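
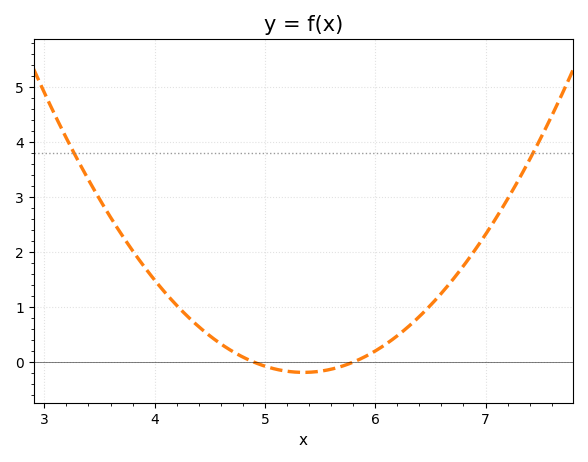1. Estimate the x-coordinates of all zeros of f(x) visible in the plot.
4.9, 5.8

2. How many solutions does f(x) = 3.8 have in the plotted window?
2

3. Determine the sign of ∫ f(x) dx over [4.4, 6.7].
positive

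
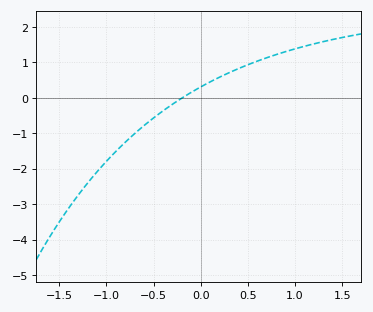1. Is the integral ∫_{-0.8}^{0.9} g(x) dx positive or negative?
positive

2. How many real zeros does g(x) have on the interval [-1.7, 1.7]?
1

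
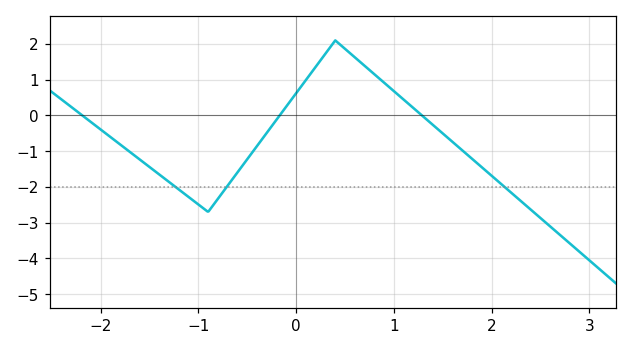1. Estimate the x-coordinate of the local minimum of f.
-0.9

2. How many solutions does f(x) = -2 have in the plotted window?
3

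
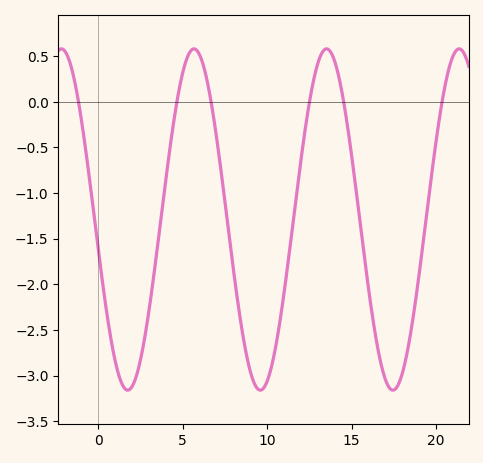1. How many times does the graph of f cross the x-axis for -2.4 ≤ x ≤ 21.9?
6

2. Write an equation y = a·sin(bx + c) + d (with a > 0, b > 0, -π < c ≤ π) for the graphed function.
y = 1.87sin(0.8x - 3) - 1.29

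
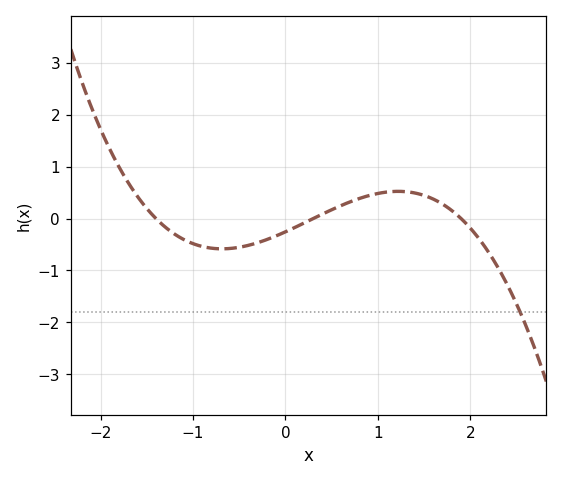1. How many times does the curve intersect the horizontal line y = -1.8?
1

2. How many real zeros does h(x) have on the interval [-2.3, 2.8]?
3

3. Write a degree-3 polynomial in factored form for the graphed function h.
y = -0.32(x + 1.4)(x - 0.3)(x - 1.9)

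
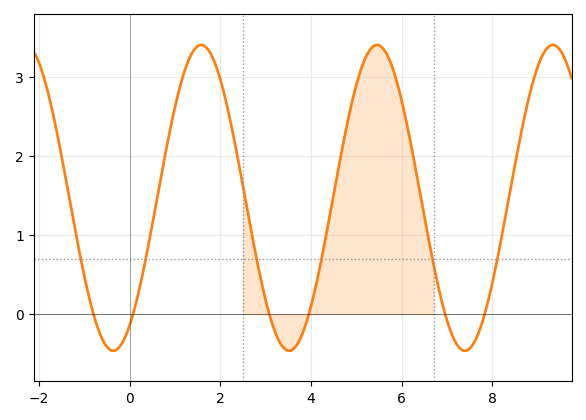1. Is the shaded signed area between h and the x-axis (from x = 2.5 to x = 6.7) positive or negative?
positive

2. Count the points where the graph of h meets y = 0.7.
6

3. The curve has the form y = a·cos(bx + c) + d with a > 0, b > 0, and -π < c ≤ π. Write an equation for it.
y = 1.93cos(1.62x - 2.55) + 1.47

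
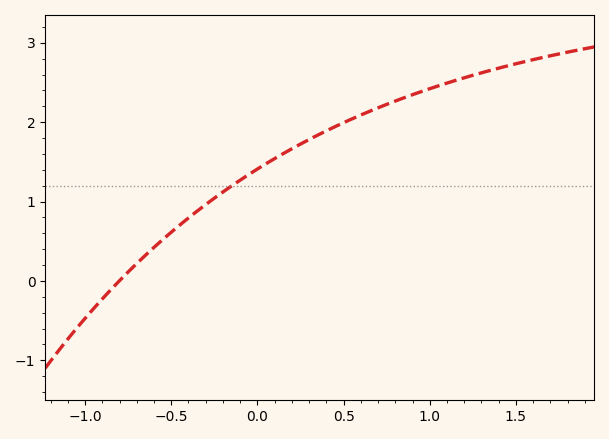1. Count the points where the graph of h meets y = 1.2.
1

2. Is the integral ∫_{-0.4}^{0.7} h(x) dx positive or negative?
positive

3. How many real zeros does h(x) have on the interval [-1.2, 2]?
1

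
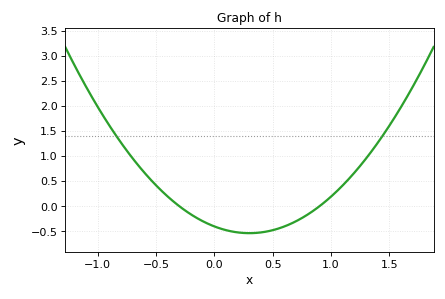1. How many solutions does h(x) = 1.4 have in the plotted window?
2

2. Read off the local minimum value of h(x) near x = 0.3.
-0.55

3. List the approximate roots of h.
-0.3, 0.9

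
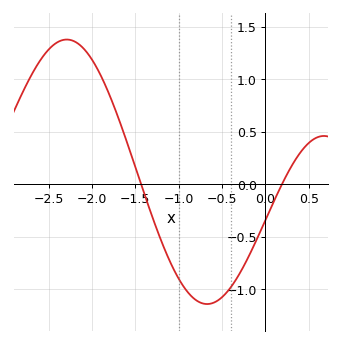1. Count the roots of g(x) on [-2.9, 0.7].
2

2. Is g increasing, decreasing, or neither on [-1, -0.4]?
neither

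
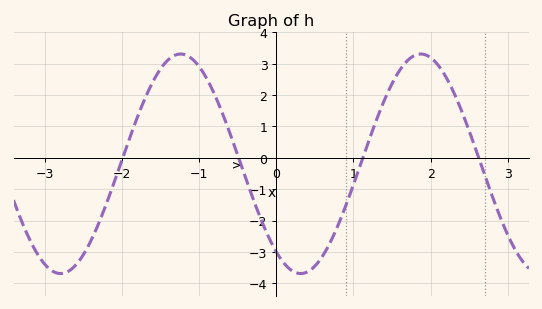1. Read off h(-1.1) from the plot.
3.17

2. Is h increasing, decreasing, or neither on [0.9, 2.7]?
neither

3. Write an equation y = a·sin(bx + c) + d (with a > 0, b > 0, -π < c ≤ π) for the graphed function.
y = 3.5sin(2.02x - 2.21) - 0.19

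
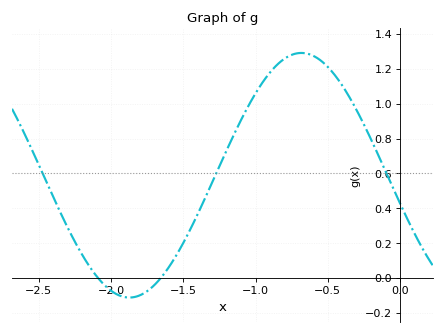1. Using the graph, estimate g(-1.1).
0.9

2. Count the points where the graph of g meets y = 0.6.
3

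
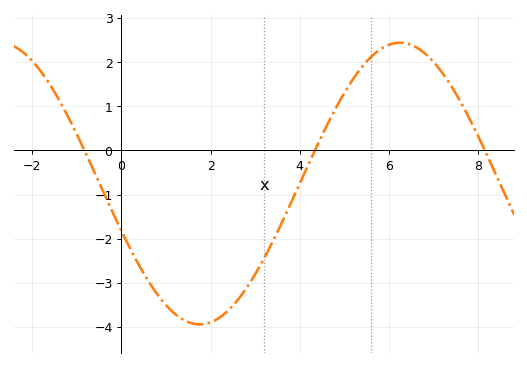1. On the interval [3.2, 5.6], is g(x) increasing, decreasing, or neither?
increasing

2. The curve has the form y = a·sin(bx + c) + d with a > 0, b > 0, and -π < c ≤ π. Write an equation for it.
y = 3.19sin(0.7x - 2.8) - 0.75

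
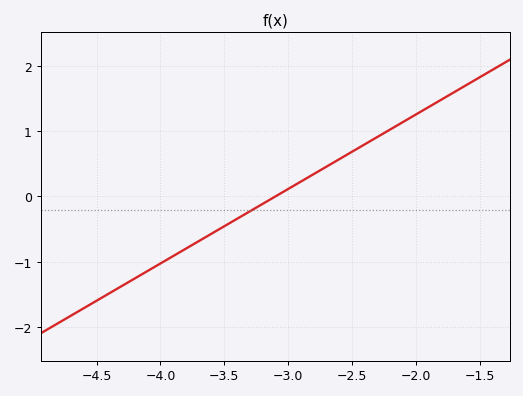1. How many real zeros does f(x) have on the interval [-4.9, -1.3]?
1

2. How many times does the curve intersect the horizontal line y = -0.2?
1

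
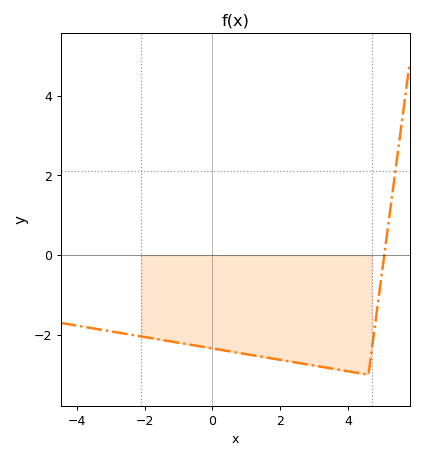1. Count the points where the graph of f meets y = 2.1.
1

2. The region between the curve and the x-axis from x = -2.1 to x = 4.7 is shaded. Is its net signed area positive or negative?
negative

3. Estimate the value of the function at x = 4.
-3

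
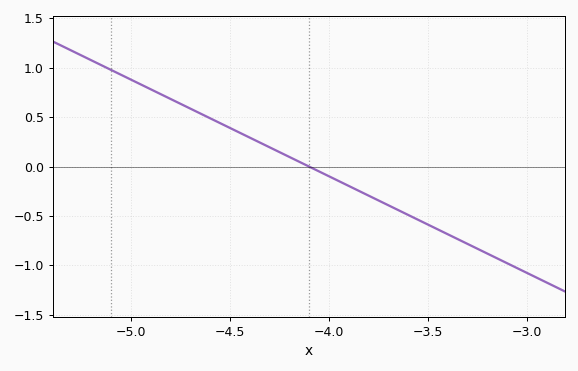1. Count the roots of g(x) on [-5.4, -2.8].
1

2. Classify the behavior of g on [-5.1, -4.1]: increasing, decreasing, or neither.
decreasing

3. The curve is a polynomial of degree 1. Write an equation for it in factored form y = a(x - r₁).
y = -0.98(x + 4.1)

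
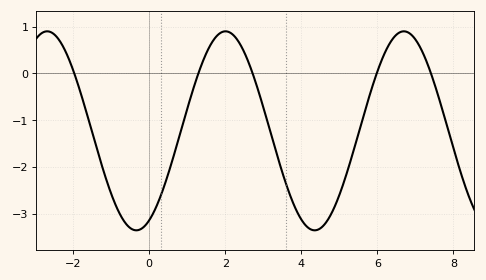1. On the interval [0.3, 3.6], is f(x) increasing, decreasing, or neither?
neither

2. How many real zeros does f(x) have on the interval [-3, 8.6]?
5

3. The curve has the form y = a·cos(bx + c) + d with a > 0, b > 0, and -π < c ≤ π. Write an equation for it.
y = 2.13cos(1.34x - 2.69) - 1.23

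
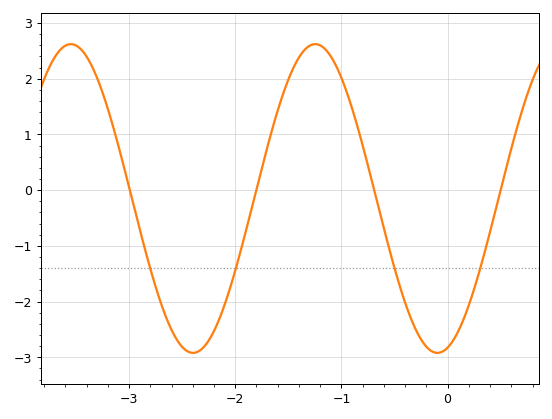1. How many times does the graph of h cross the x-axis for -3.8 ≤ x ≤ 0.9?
4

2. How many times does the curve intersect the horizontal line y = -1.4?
4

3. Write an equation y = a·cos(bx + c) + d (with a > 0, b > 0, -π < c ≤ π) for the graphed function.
y = 2.77cos(2.7x - 2.9) - 0.15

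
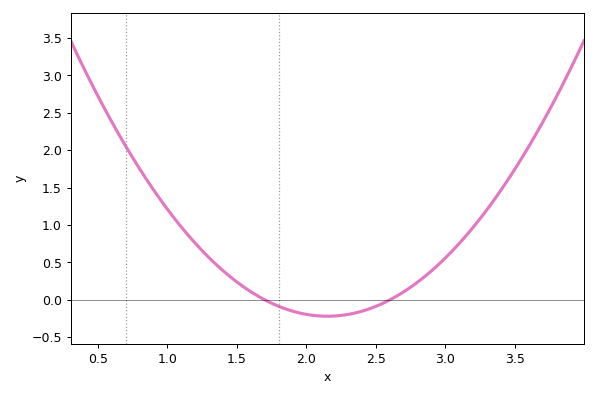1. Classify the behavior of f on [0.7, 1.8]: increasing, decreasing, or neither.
decreasing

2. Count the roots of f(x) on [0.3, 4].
2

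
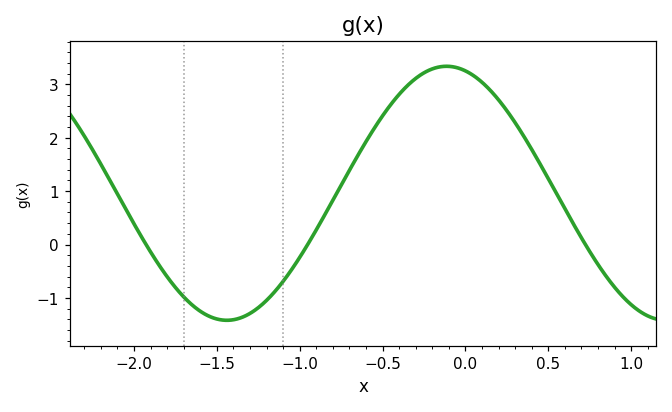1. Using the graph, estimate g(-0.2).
3.29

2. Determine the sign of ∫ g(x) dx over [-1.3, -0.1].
positive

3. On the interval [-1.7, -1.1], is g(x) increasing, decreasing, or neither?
neither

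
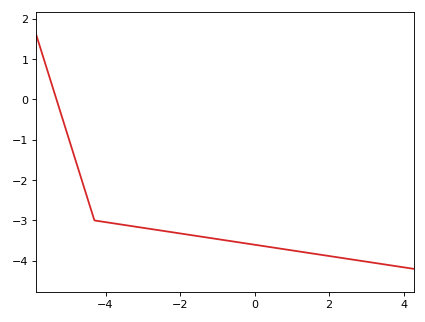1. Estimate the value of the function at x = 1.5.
-3.81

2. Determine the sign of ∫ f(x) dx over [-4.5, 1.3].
negative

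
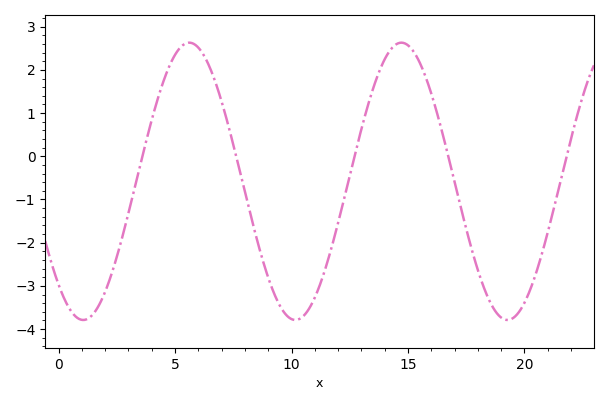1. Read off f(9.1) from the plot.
-2.96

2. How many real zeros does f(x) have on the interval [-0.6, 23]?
5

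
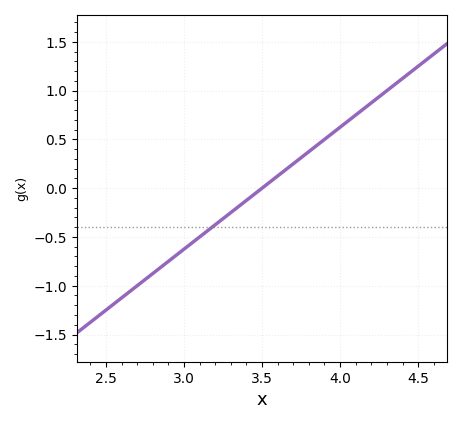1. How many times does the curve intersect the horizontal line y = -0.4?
1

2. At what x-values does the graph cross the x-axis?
3.5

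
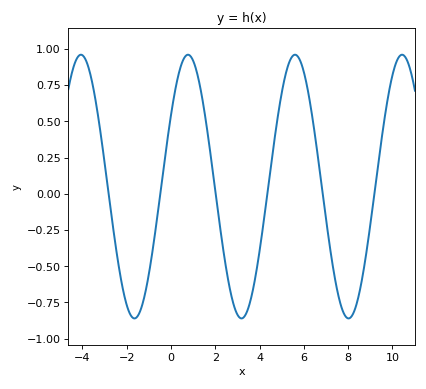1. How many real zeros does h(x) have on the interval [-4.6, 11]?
6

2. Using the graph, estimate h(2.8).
-0.748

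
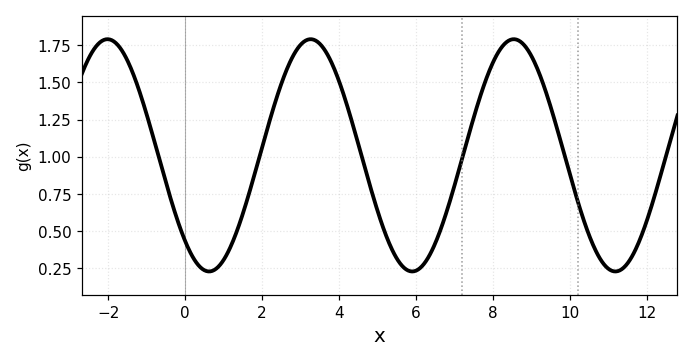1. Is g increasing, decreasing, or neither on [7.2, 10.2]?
neither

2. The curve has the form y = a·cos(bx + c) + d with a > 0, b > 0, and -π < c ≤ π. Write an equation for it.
y = 0.78cos(1.2x + 2.4) + 1.01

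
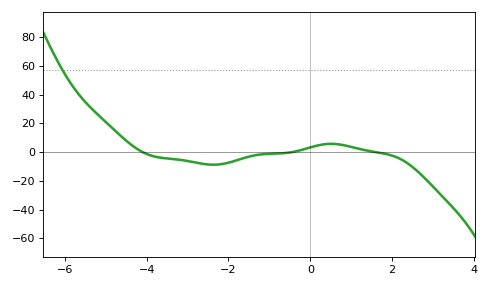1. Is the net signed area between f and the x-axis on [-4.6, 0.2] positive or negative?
negative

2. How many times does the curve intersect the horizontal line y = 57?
1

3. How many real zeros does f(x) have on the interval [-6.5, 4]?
3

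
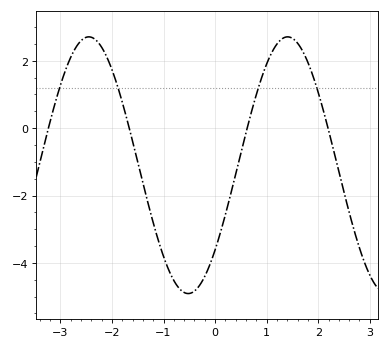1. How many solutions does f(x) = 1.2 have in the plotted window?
4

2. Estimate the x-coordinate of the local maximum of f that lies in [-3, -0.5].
-2.4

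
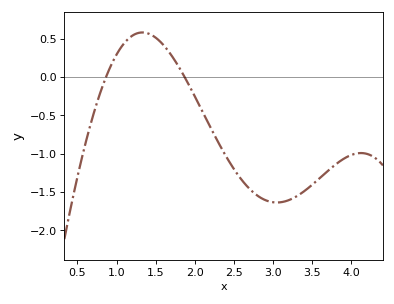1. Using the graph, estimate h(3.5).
-1.4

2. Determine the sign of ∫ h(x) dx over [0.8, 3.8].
negative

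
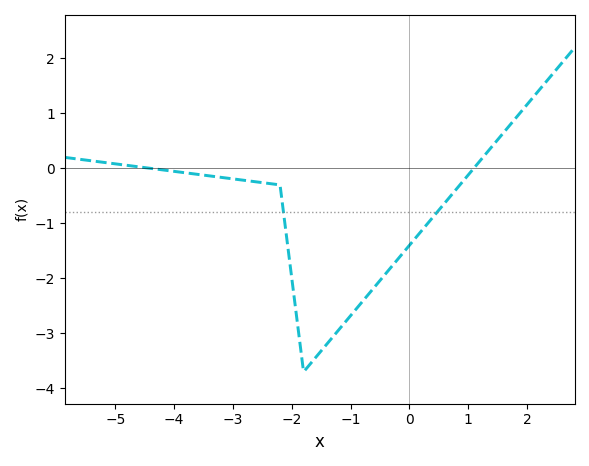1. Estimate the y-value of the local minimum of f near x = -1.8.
-3.7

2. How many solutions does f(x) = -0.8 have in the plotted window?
2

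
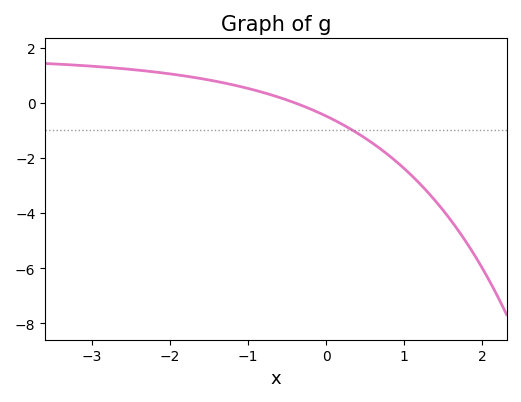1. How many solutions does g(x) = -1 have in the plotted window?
1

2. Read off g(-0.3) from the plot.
-0.2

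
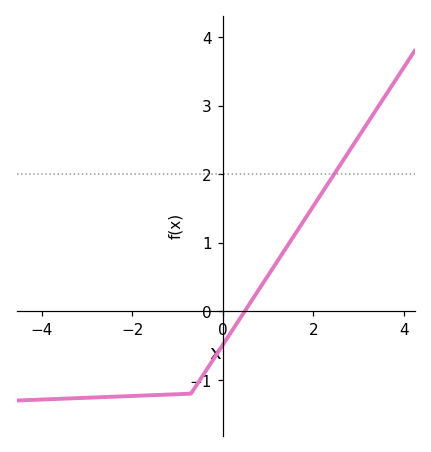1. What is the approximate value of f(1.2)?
0.7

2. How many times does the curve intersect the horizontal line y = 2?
1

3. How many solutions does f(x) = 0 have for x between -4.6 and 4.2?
1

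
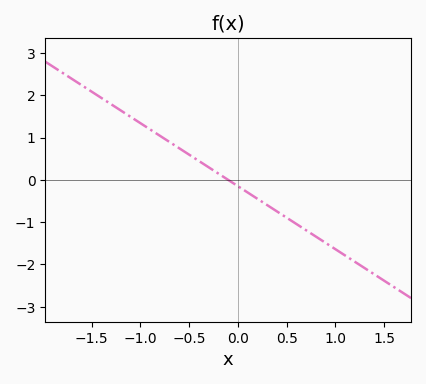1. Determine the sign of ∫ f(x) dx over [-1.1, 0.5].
positive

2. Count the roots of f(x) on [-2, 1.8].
1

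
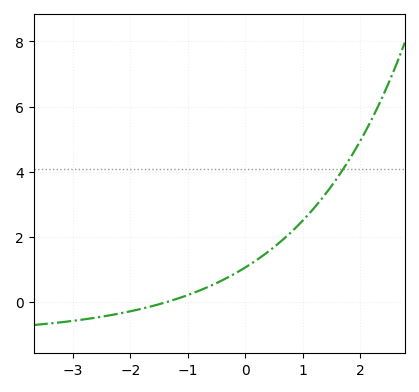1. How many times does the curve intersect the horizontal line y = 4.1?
1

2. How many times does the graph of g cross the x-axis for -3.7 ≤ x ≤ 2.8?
1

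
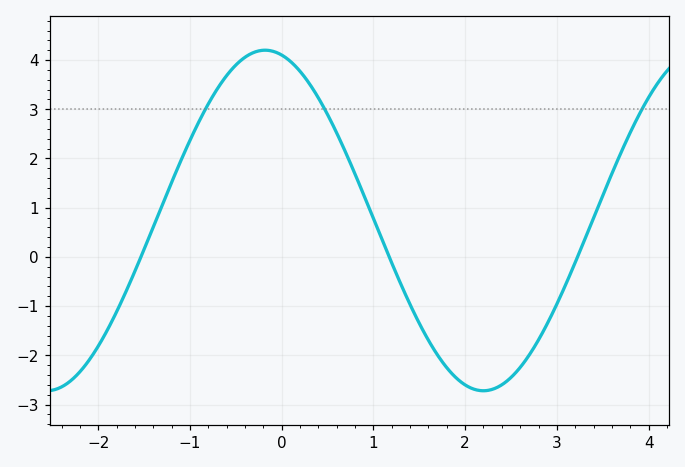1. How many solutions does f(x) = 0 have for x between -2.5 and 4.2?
3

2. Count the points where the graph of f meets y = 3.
3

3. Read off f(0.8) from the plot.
1.68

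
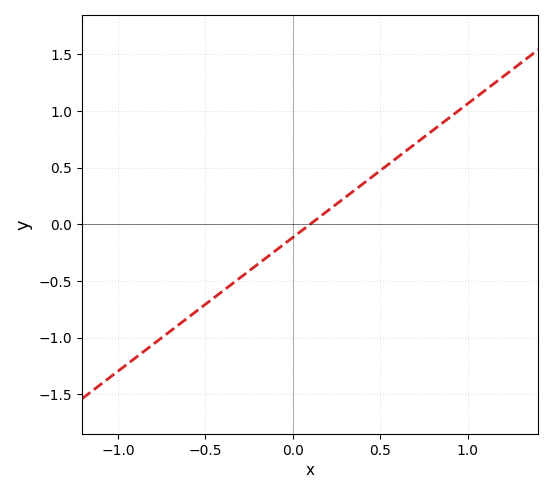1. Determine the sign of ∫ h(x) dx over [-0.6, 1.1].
positive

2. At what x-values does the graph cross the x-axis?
0.1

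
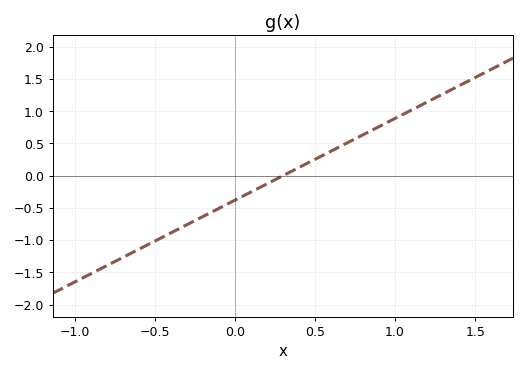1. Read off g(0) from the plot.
-0.381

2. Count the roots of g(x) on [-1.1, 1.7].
1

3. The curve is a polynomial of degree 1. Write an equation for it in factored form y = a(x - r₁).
y = 1.27(x - 0.3)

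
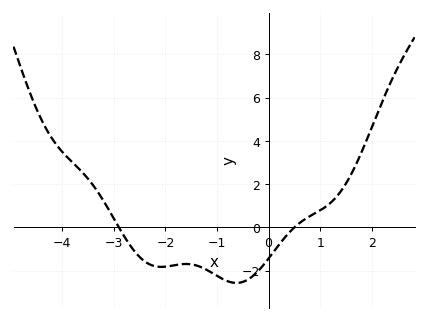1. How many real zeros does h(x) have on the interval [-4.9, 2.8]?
2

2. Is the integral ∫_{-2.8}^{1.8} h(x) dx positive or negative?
negative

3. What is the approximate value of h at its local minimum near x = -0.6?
-2.6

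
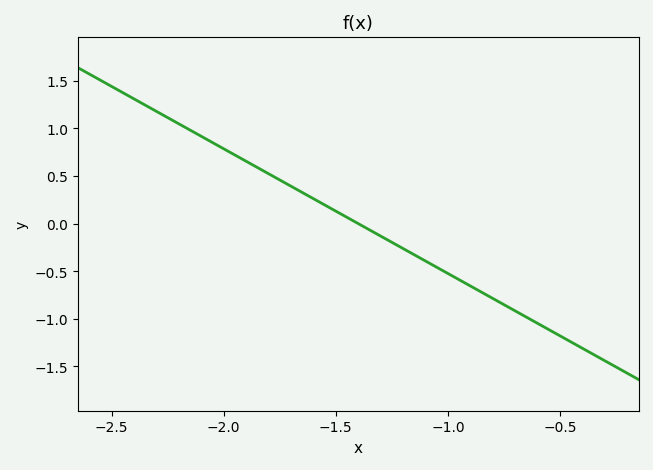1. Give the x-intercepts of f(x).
-1.4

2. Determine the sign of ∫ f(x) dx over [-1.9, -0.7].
negative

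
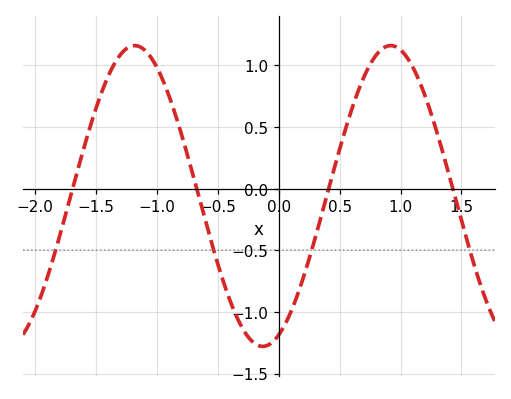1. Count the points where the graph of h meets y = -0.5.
4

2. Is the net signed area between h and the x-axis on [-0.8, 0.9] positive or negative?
negative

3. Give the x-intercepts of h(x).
-1.7, -0.7, 0.4, 1.4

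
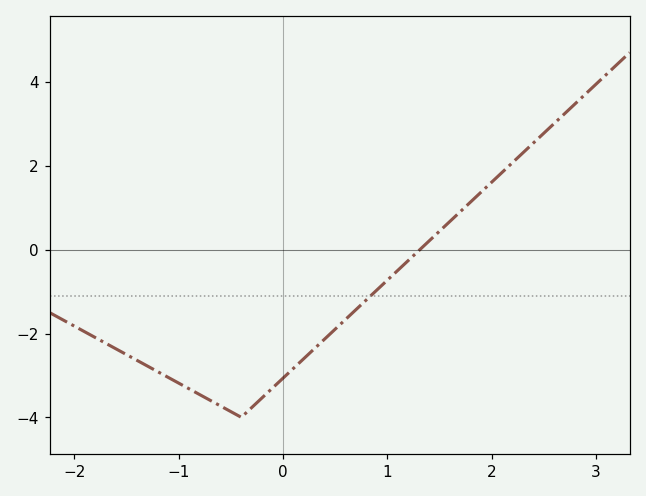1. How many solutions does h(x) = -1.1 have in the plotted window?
1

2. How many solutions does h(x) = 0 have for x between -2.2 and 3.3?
1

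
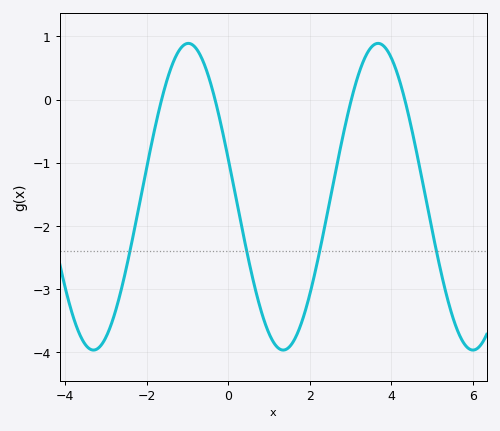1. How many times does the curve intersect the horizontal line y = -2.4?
4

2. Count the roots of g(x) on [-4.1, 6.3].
4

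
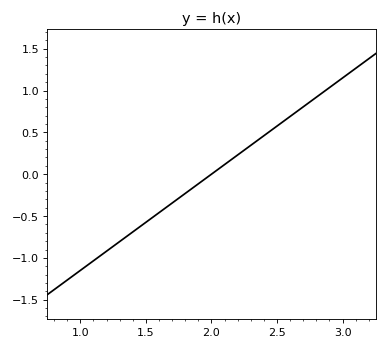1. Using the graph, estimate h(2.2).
0.23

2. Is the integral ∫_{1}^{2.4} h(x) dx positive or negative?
negative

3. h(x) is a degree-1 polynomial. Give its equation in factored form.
y = 1.15(x - 2)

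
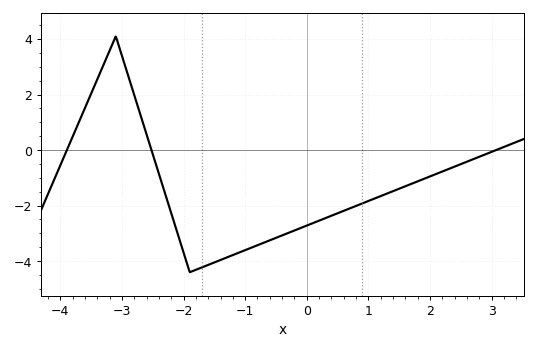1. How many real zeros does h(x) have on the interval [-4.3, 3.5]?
3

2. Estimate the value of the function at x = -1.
-3.6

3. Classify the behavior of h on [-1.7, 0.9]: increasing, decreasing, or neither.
increasing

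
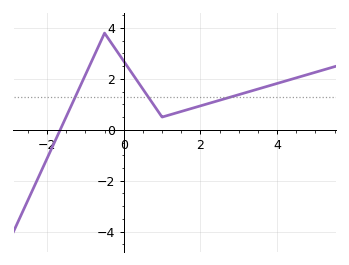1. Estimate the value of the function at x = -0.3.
3.36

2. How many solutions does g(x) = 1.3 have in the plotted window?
3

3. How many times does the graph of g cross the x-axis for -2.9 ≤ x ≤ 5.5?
1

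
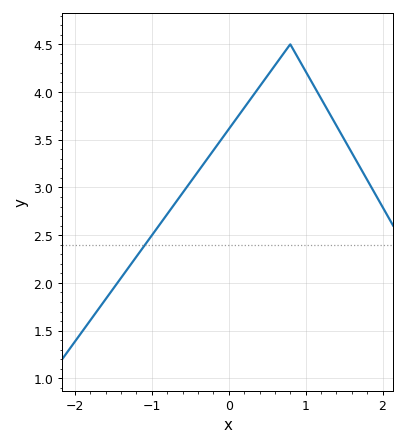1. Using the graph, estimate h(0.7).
4.4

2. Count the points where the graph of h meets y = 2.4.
1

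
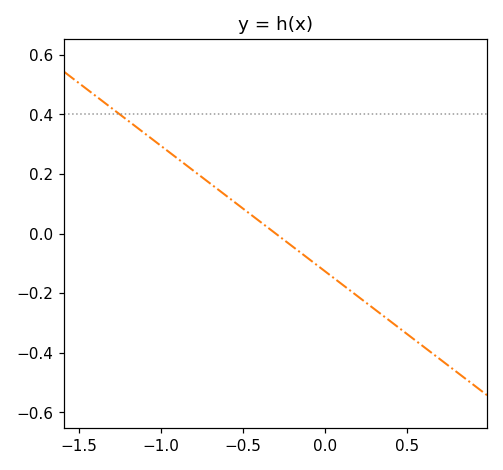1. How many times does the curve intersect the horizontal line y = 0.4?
1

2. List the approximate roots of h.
-0.3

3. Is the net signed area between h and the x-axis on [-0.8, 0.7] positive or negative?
negative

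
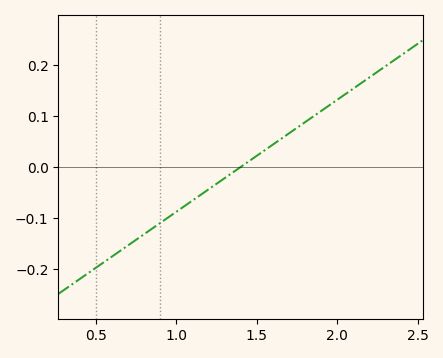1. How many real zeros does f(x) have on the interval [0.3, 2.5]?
1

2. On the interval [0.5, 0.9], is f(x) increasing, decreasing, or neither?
increasing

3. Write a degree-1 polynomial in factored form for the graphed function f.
y = 0.22(x - 1.4)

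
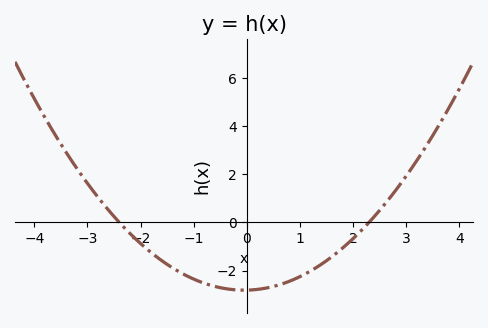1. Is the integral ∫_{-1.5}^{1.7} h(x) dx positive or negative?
negative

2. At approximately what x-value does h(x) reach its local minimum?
-0.05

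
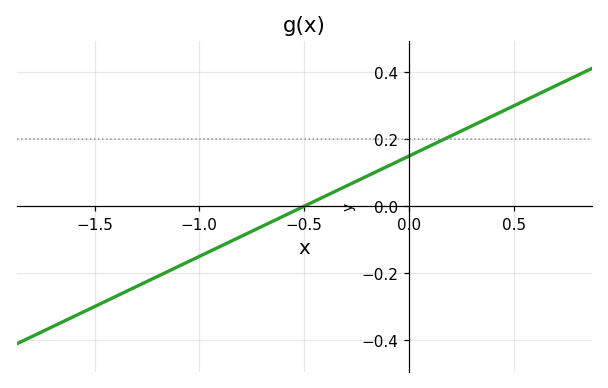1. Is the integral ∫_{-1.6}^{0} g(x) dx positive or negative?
negative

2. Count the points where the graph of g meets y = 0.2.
1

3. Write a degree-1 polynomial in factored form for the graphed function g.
y = 0.3(x + 0.5)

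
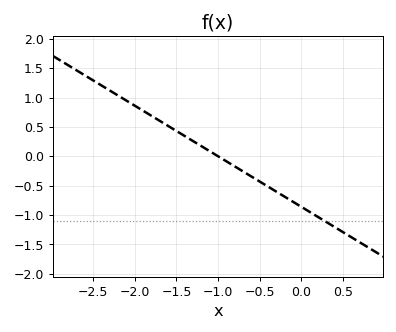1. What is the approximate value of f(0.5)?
-1.3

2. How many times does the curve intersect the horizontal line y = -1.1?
1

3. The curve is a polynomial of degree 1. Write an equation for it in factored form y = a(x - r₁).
y = -0.86(x + 1)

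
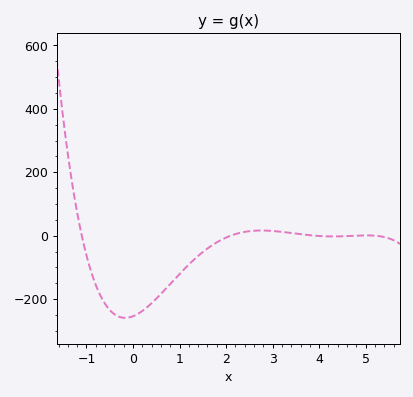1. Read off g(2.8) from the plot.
20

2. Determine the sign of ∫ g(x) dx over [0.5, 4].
negative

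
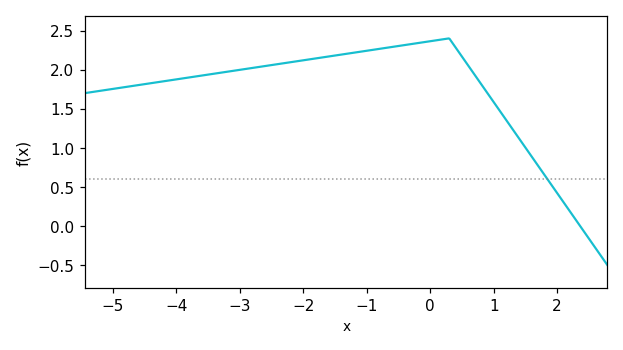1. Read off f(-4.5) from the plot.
1.8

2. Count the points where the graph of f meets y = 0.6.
1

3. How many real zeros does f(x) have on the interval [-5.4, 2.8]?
1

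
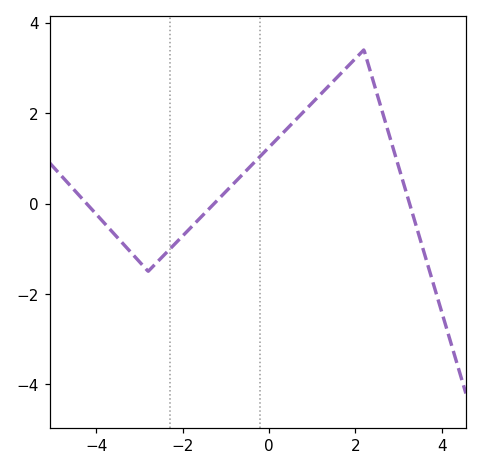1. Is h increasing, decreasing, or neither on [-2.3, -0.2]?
increasing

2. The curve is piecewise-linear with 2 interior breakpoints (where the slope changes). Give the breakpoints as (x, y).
(-2.8, -1.5); (2.2, 3.4)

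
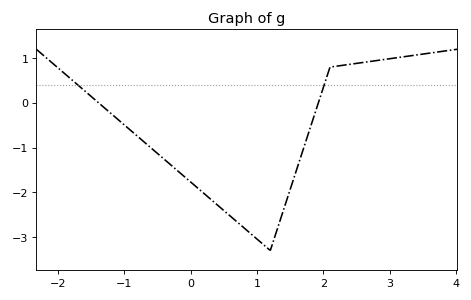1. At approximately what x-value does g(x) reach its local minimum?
1.2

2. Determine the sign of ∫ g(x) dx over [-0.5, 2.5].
negative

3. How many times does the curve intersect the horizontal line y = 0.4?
2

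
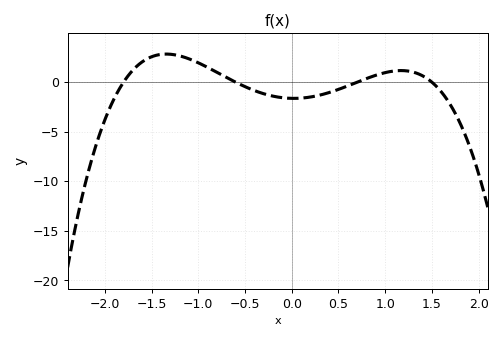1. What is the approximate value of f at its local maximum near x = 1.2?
1.17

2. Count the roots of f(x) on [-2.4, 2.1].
4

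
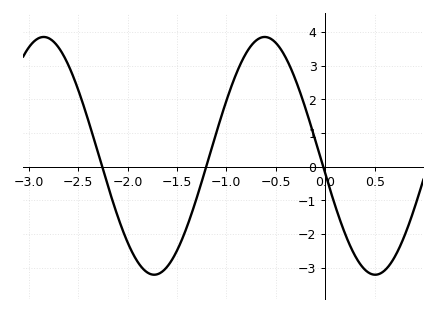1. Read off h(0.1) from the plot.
-1.15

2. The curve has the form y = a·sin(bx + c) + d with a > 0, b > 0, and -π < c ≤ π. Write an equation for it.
y = 3.53sin(2.81x - 2.99) + 0.32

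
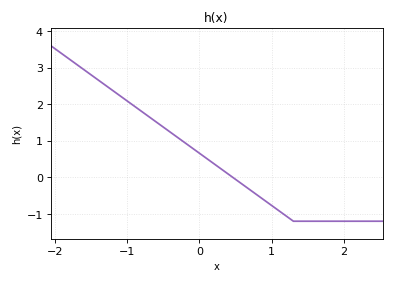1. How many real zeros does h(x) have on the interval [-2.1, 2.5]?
1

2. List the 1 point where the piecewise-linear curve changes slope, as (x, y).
(1.3, -1.2)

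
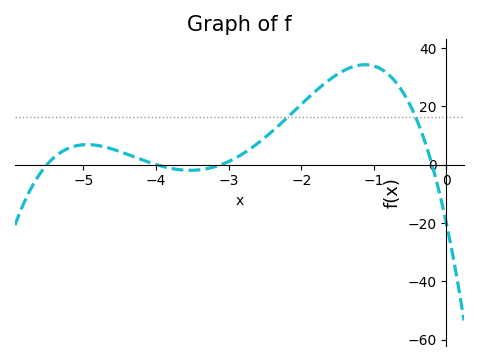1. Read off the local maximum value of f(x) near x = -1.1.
34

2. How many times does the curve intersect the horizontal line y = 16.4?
2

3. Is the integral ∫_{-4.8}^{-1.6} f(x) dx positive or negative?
positive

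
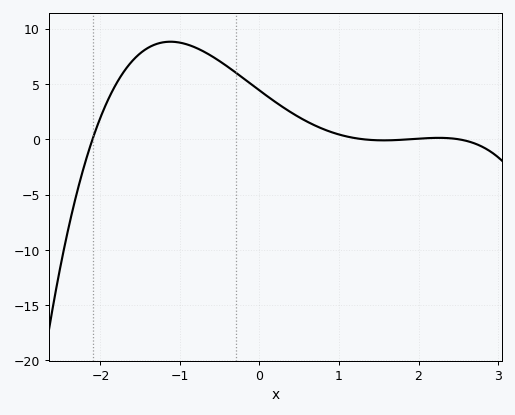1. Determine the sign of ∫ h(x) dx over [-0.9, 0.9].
positive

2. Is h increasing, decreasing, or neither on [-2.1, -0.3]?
neither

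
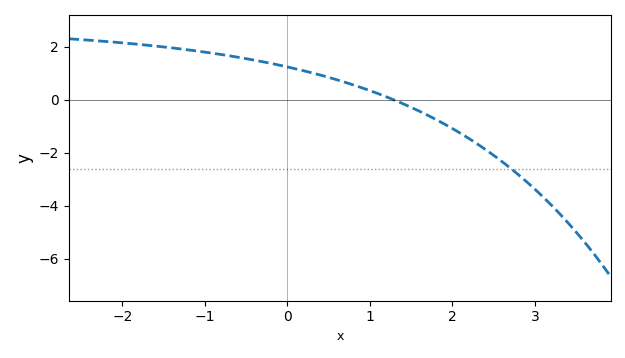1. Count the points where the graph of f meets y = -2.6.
1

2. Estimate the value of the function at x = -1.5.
1.99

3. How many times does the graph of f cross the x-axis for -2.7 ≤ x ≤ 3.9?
1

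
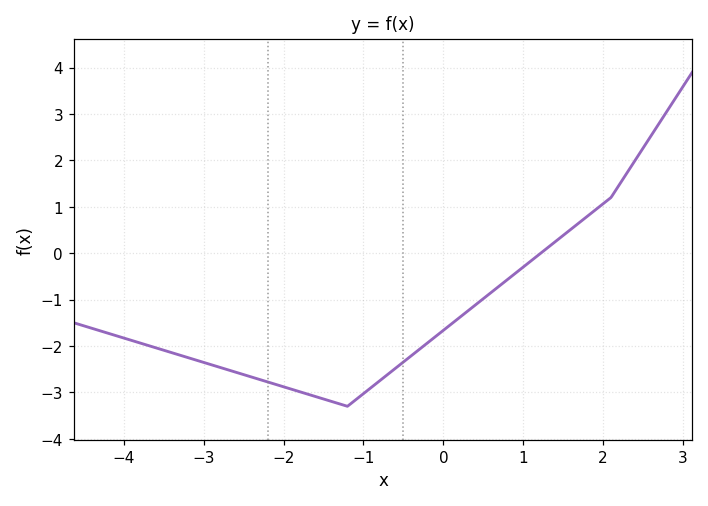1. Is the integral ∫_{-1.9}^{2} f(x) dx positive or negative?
negative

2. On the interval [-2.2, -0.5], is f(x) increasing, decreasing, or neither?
neither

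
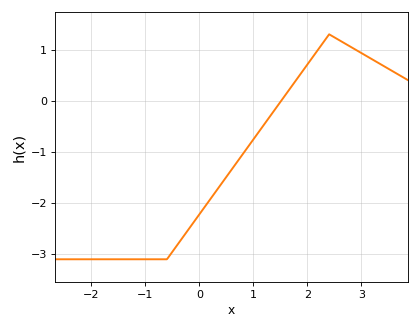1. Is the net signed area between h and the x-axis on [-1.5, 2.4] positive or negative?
negative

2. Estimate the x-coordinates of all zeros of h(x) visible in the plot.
1.5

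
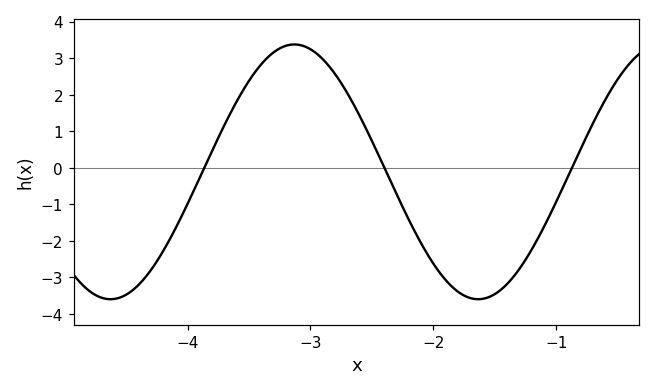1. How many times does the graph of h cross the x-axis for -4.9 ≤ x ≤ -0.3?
3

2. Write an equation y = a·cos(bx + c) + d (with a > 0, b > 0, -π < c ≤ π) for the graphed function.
y = 3.49cos(2.1x + 0.29) - 0.11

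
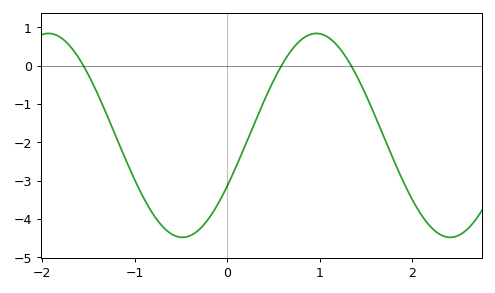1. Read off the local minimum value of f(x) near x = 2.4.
-4.48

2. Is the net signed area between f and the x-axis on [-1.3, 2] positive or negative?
negative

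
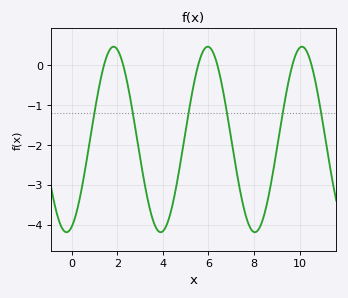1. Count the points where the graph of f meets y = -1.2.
6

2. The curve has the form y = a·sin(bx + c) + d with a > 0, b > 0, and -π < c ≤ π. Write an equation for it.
y = 2.33sin(1.52x - 1.22) - 1.86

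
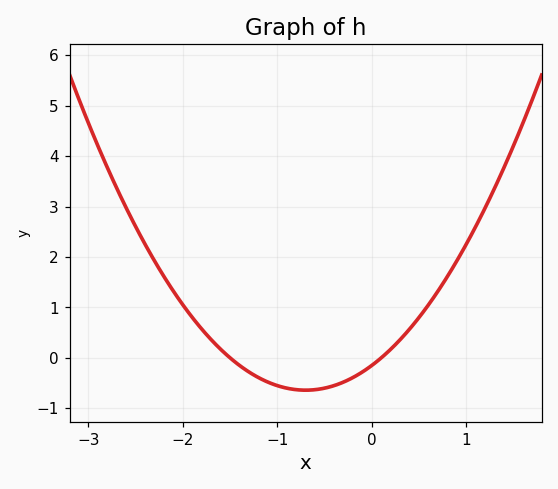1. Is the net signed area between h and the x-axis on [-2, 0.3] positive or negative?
negative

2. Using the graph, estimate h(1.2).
2.97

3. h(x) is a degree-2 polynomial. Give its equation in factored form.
y = 1(x + 1.5)(x - 0.1)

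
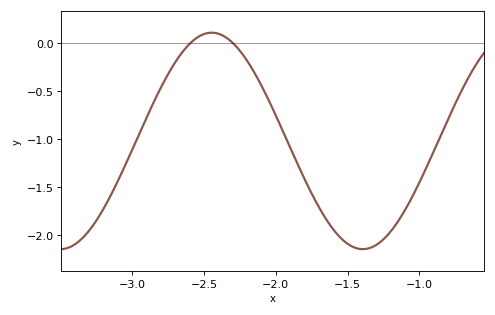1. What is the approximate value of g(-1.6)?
-1.94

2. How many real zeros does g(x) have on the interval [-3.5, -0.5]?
2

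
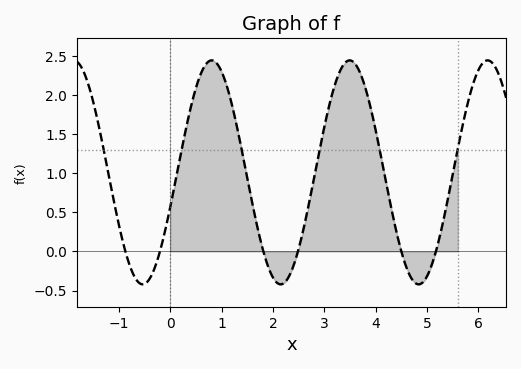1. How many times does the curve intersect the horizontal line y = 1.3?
6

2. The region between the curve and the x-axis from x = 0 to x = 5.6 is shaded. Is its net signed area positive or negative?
positive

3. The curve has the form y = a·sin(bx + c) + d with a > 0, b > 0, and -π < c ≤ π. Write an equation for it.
y = 1.43sin(2.3x - 0.32) + 1.01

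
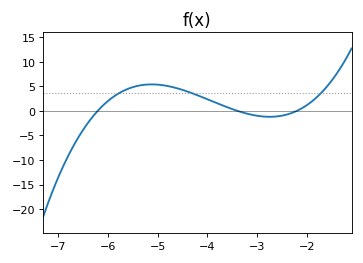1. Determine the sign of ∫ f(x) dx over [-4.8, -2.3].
positive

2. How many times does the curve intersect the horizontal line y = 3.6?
3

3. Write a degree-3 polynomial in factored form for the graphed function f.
y = 0.99(x + 6.2)(x + 3.4)(x + 2.2)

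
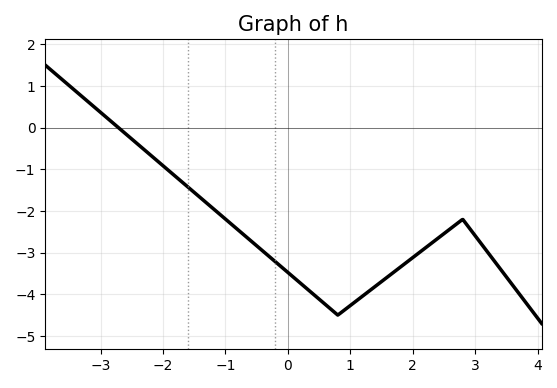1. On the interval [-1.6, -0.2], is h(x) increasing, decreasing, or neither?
decreasing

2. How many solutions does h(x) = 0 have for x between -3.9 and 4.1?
1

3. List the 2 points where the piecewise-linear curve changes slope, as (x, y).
(0.8, -4.5); (2.8, -2.2)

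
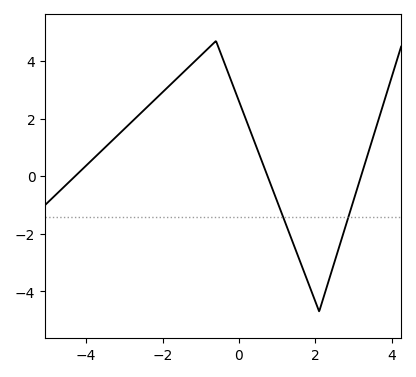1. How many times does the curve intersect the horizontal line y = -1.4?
2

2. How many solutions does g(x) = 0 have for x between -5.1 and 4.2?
3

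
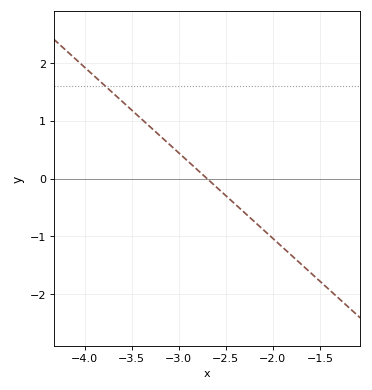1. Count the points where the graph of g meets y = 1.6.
1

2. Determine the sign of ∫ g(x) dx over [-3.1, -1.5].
negative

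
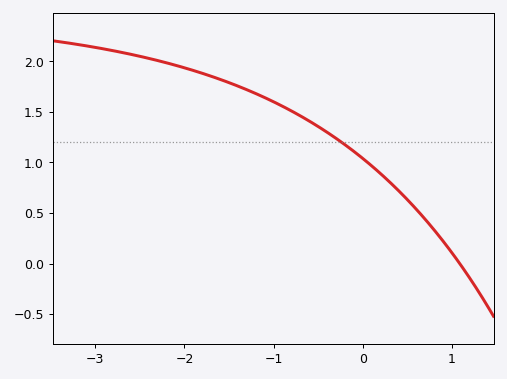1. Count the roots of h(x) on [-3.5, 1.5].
1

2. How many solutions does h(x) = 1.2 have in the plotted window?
1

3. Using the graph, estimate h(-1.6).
1.82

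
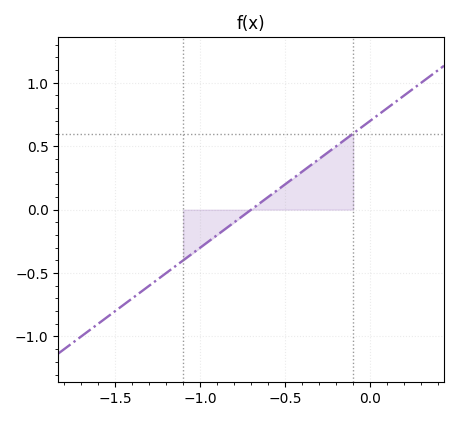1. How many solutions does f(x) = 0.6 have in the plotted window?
1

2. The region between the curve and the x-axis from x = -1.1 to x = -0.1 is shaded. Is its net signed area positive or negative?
positive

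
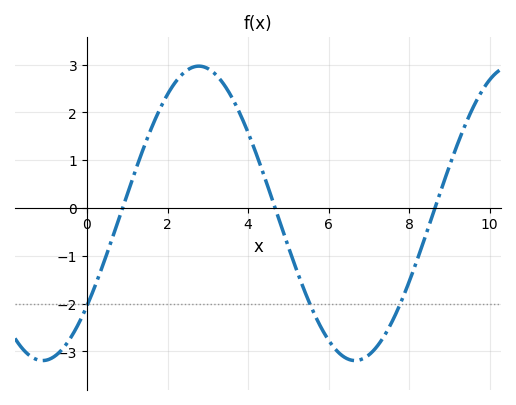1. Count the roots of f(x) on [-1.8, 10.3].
3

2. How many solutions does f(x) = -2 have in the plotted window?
3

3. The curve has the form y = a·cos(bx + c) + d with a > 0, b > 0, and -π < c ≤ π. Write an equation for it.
y = 3.08cos(0.81x - 2.2) - 0.11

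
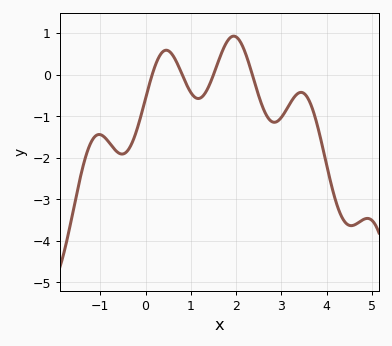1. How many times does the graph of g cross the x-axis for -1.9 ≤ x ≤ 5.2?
4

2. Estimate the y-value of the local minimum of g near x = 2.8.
-1.15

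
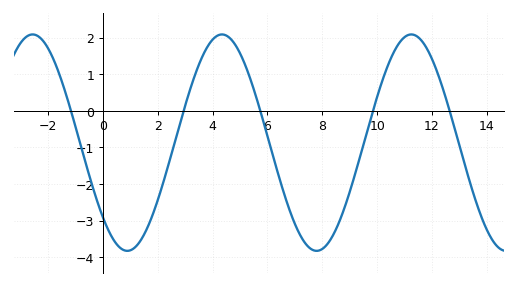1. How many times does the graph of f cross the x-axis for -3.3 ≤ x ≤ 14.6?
5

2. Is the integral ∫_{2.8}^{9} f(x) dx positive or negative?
negative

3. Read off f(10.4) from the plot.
1.26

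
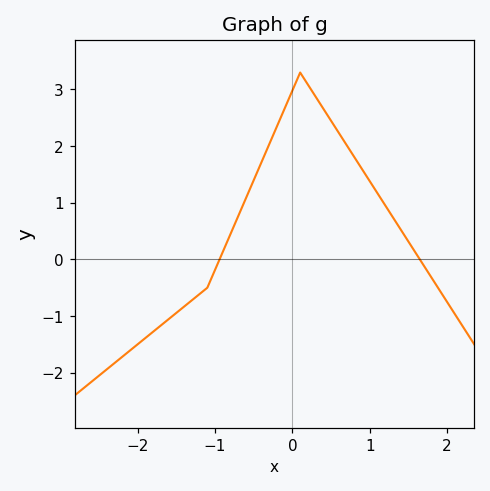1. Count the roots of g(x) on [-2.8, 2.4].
2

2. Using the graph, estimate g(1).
1.4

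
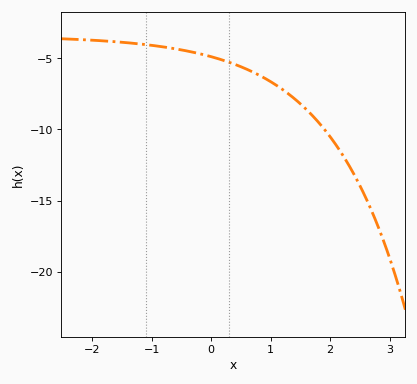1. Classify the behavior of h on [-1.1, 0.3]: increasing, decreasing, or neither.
decreasing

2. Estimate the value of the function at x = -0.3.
-4.5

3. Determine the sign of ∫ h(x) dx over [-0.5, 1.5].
negative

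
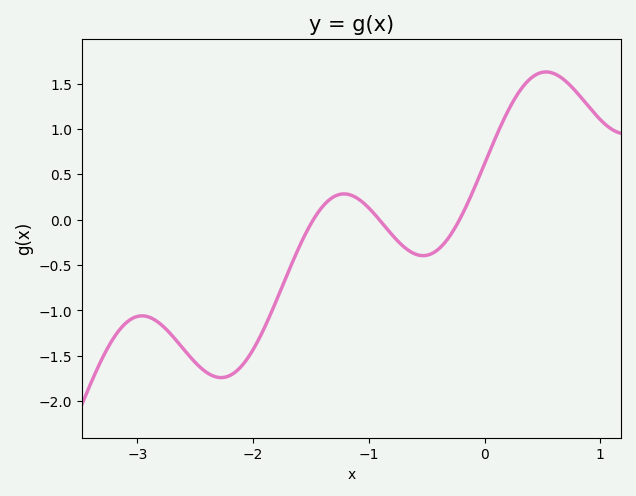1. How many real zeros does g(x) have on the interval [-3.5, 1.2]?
3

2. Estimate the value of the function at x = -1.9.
-1.19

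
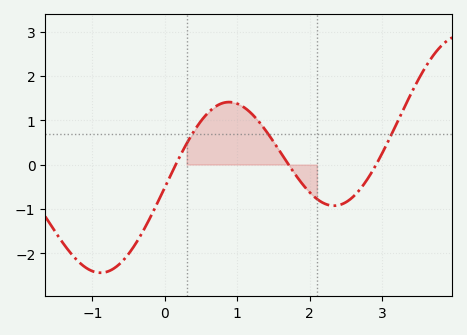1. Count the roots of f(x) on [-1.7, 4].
3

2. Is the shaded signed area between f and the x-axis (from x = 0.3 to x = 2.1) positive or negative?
positive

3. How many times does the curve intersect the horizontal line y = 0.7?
3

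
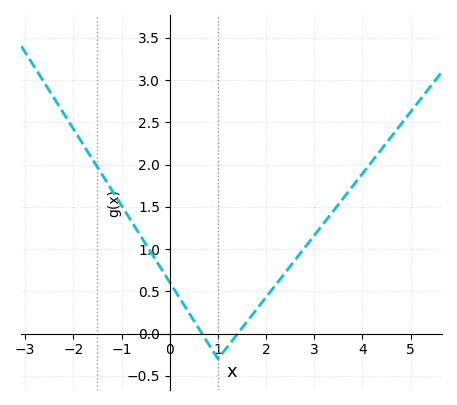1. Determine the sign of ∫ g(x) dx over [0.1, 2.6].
positive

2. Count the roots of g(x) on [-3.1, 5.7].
2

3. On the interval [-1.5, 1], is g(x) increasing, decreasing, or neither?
decreasing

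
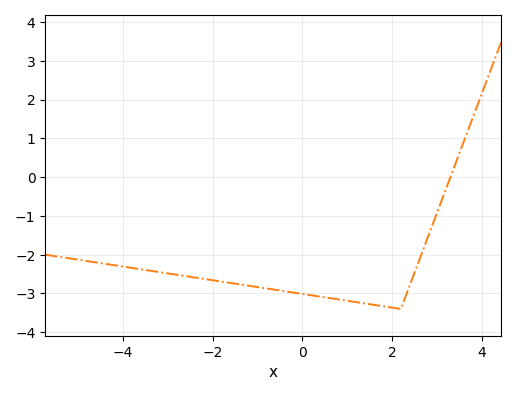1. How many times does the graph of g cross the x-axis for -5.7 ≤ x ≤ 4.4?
1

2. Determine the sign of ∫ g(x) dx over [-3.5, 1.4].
negative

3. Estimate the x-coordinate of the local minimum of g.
2.2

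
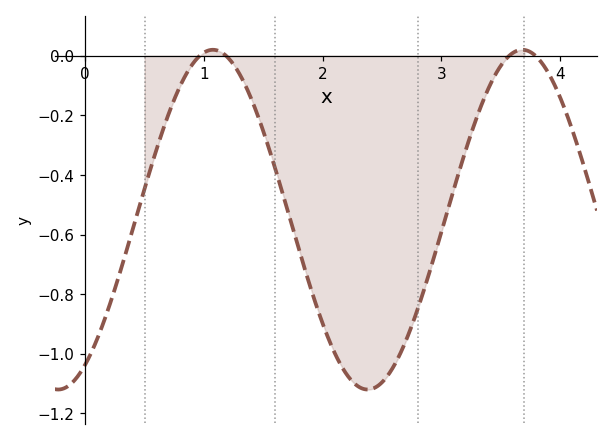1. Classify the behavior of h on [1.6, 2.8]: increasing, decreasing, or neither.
neither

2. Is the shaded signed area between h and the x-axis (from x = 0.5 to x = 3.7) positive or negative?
negative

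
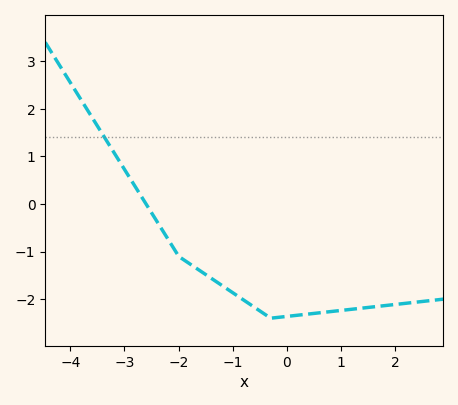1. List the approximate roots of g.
-2.6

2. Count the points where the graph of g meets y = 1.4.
1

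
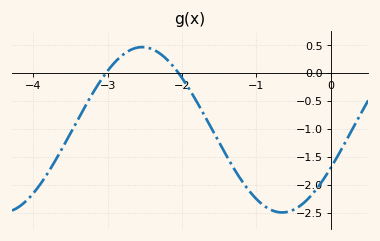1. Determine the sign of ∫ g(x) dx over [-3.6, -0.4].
negative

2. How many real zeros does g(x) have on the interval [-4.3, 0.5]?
2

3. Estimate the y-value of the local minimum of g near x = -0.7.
-2.5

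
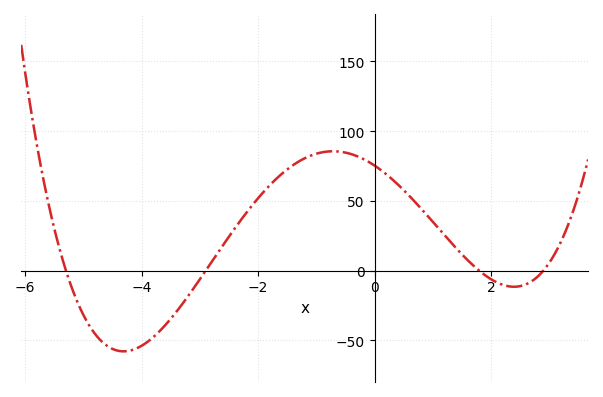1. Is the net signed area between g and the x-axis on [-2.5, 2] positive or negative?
positive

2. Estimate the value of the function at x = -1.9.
56.8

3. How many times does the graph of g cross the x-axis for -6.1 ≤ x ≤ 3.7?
4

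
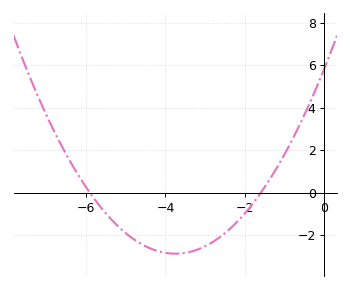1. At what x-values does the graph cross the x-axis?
-6, -1.6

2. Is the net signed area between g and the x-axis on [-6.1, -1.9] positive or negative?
negative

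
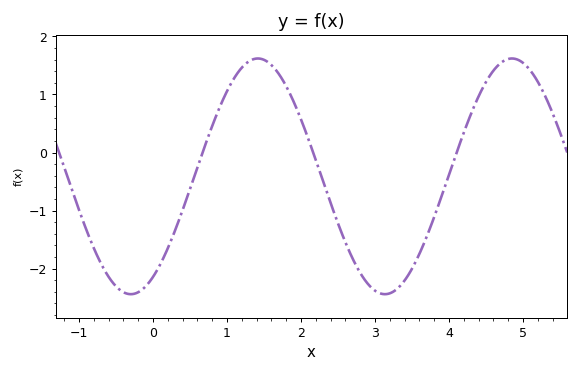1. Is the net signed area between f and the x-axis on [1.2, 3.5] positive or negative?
negative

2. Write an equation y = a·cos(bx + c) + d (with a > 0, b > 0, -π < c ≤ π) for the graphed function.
y = 2.03cos(1.8x - 2.6) - 0.41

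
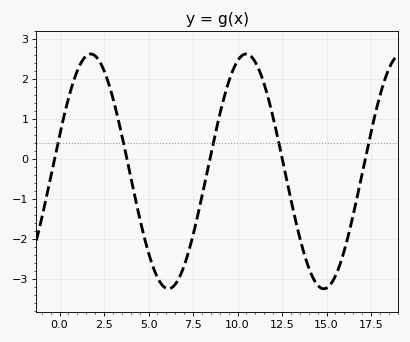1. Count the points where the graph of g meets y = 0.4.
5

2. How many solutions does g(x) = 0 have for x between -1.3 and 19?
5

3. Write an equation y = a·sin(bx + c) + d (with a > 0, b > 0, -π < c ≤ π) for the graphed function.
y = 2.93sin(0.72x + 0.31) - 0.31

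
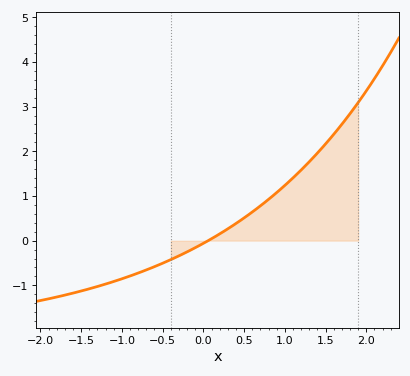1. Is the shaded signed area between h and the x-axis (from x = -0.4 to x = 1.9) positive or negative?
positive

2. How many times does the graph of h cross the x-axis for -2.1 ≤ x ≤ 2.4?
1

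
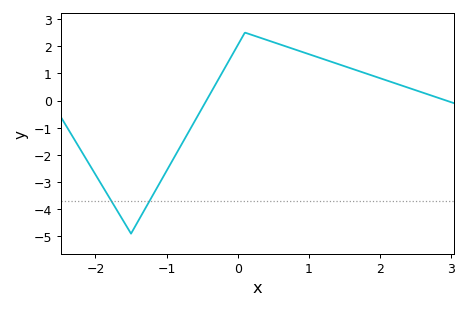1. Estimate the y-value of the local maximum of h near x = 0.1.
2.5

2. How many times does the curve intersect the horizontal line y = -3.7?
2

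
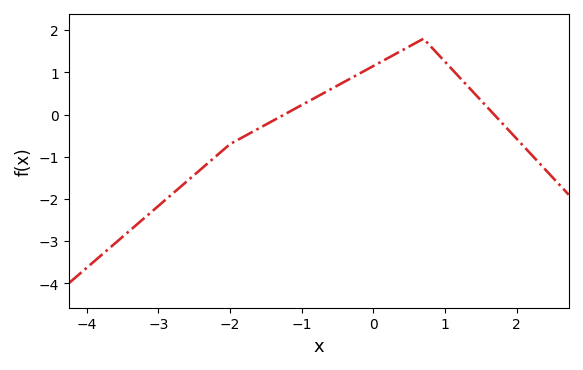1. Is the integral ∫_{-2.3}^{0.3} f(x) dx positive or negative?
positive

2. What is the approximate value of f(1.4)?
0.5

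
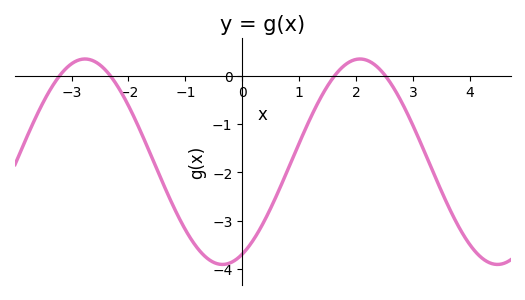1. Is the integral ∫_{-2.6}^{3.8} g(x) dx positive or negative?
negative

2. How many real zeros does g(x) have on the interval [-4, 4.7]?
4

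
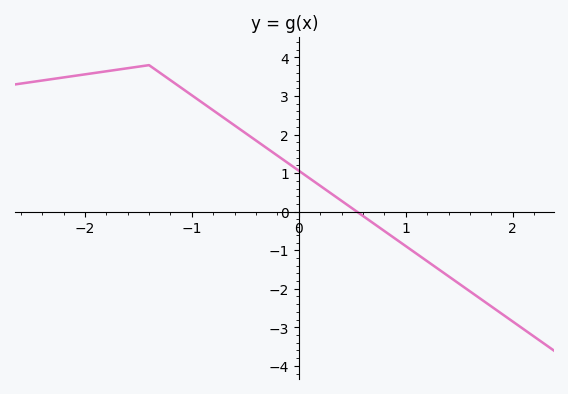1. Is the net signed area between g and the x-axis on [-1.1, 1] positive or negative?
positive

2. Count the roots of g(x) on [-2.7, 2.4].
1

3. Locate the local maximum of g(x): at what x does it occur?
-1.4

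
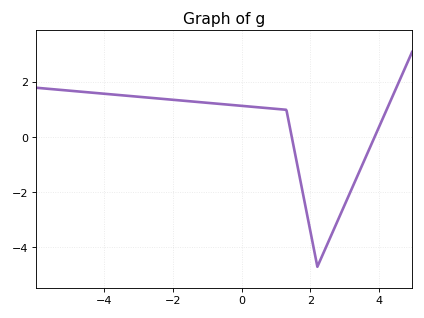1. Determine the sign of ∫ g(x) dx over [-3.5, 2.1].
positive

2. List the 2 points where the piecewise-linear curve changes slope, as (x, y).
(1.3, 1); (2.2, -4.7)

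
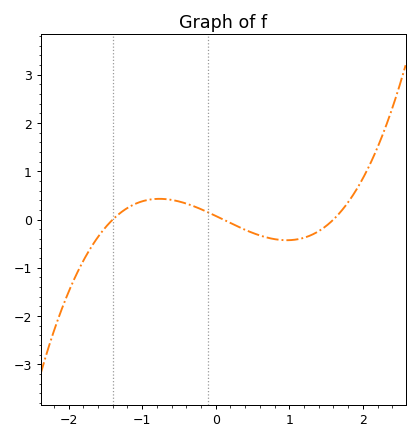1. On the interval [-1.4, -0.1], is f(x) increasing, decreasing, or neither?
neither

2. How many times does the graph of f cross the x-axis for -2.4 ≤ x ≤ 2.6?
3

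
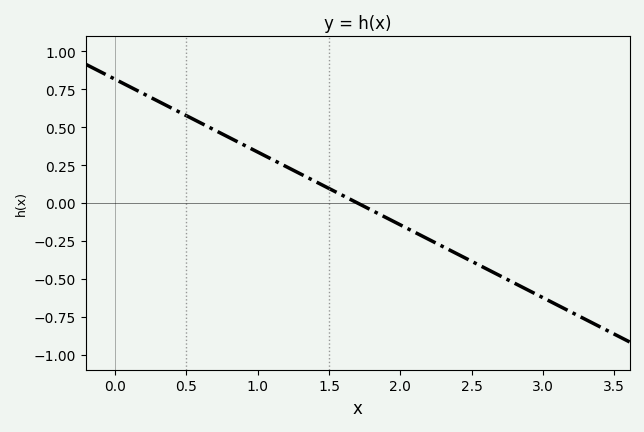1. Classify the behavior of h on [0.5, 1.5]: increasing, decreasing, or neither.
decreasing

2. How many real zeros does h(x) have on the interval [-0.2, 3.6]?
1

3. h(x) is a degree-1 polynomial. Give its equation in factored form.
y = -0.48(x - 1.7)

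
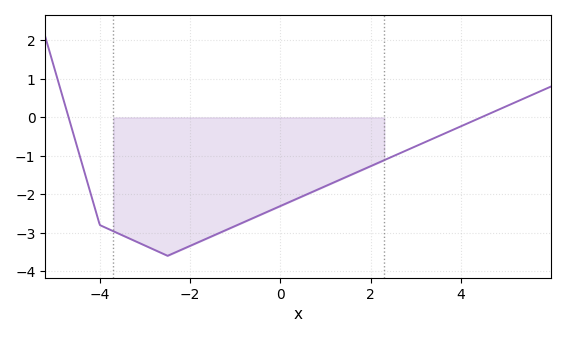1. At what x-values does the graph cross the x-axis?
-4.6, 4.4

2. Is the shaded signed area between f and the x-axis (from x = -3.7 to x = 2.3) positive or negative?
negative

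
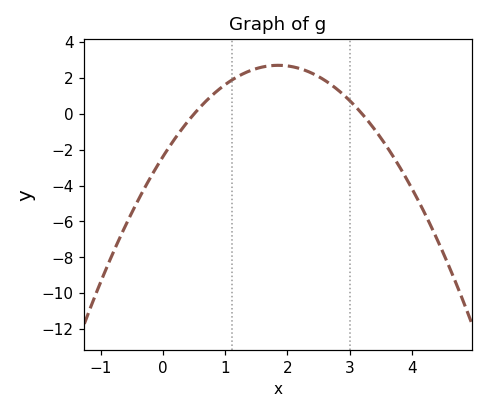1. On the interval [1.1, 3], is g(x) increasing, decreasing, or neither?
neither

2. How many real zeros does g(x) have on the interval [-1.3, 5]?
2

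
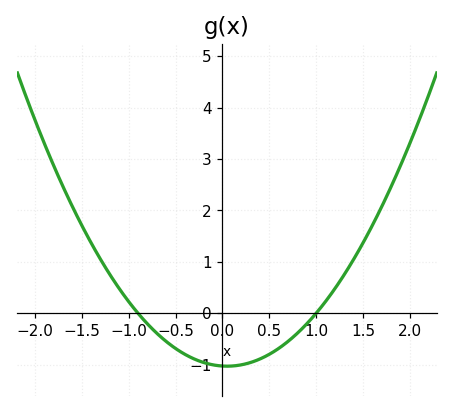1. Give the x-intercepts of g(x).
-0.9, 1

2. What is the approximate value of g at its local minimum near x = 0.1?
-1.03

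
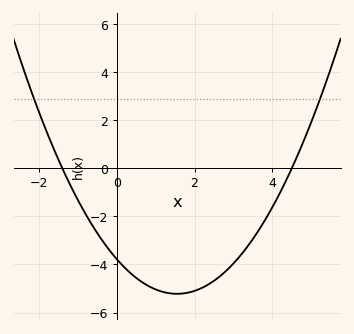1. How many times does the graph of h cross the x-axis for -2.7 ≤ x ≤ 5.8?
2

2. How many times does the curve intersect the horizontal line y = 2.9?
2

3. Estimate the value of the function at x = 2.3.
-4.8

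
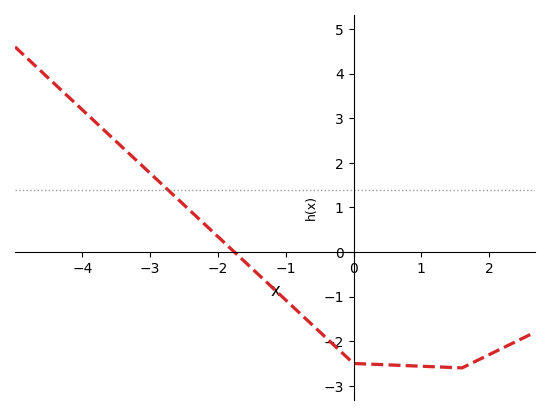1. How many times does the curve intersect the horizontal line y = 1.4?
1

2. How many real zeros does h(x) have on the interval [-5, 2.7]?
1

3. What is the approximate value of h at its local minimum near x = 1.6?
-2.6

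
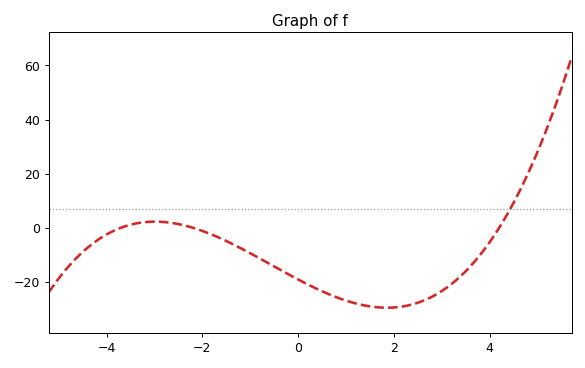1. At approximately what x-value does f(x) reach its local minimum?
1.86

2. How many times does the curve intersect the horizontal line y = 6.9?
1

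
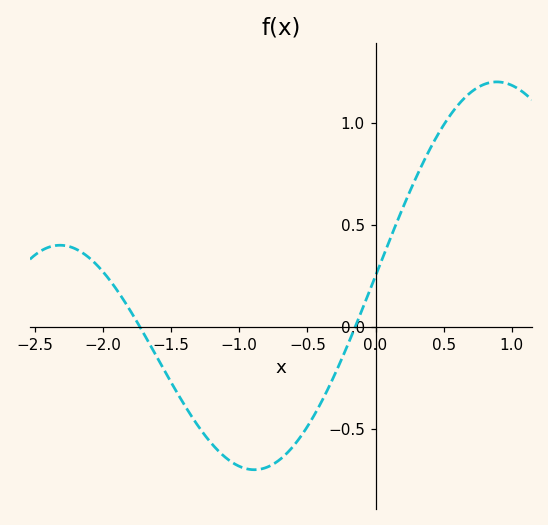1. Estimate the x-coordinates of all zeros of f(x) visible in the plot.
-1.73, -0.149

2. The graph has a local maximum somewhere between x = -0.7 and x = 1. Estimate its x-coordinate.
0.889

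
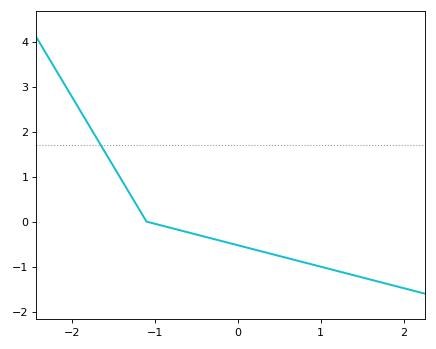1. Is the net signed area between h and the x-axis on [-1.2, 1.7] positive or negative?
negative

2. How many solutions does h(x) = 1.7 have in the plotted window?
1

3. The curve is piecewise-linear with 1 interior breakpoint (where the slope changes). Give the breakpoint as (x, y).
(-1.1, 0)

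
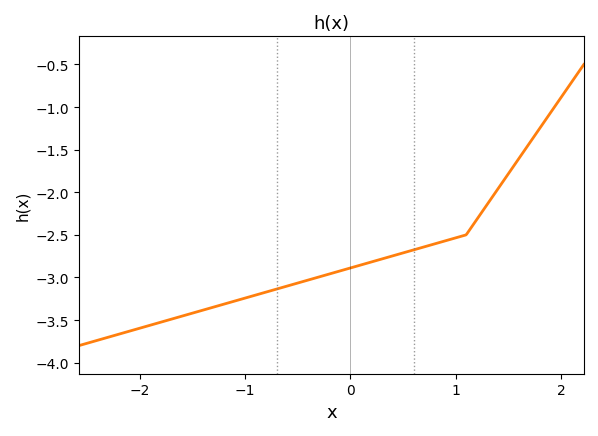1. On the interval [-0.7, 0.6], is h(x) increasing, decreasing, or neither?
increasing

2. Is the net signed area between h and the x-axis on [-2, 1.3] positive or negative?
negative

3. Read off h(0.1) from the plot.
-2.85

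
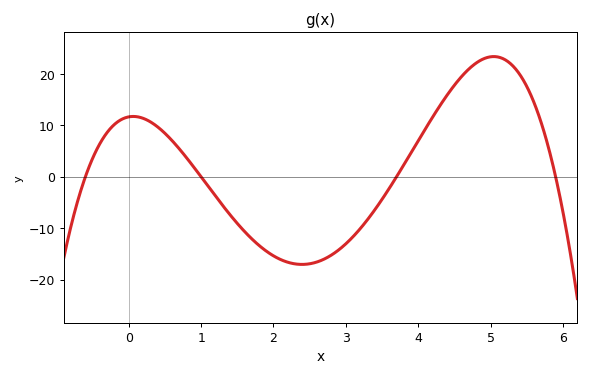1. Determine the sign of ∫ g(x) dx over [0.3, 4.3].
negative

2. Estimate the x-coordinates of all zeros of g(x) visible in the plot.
-0.6, 1, 3.7, 5.9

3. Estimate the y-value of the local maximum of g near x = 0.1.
12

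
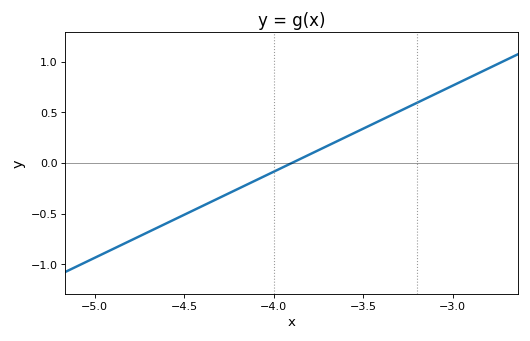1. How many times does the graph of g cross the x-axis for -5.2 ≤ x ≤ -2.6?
1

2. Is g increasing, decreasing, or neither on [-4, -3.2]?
increasing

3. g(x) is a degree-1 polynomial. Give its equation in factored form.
y = 0.85(x + 3.9)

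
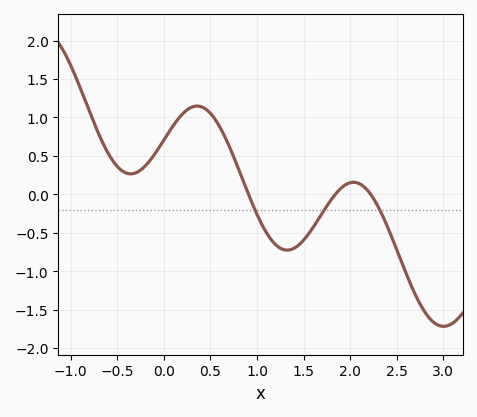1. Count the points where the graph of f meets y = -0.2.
3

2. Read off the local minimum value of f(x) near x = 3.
-1.7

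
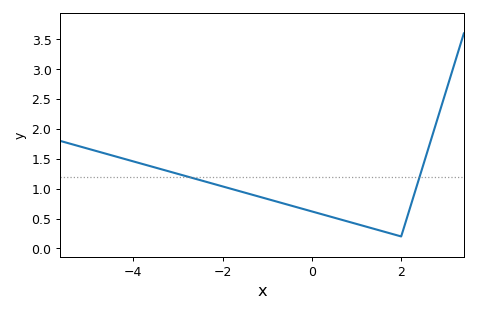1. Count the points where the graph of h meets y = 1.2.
2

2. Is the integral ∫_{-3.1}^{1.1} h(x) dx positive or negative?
positive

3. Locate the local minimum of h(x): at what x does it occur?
2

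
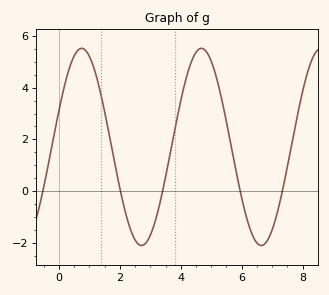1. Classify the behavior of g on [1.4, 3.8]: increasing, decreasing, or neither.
neither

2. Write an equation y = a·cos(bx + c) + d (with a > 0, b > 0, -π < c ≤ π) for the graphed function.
y = 3.81cos(1.6x - 1.2) + 1.71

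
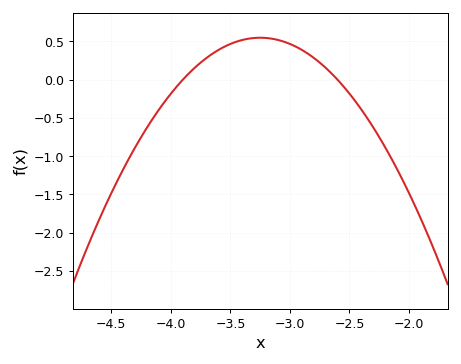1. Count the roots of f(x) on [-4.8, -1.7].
2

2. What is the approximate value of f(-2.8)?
0.3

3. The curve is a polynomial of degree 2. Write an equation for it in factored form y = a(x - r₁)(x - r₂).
y = -1.3(x + 3.9)(x + 2.6)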